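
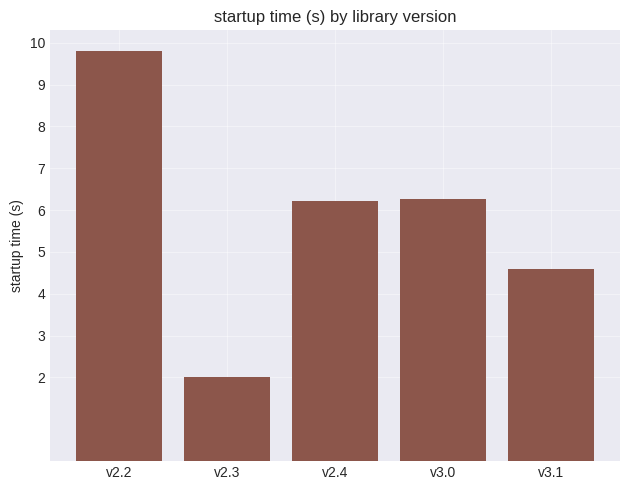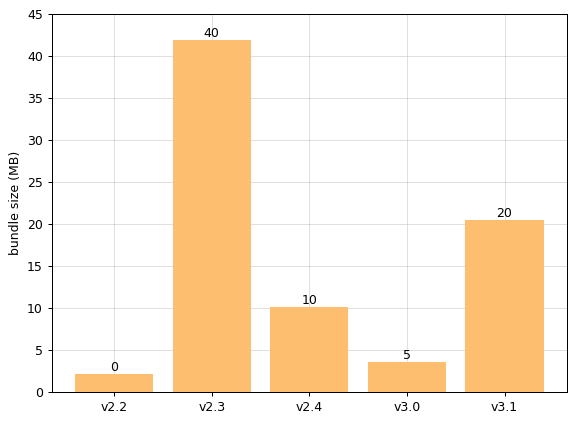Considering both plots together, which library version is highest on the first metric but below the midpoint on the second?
Chart 2 median bundle size (MB) ≈ 10; below-median library versions: v2.2, v3.0. Among those, v2.2 has the highest startup time (s) (≈ 10).

v2.2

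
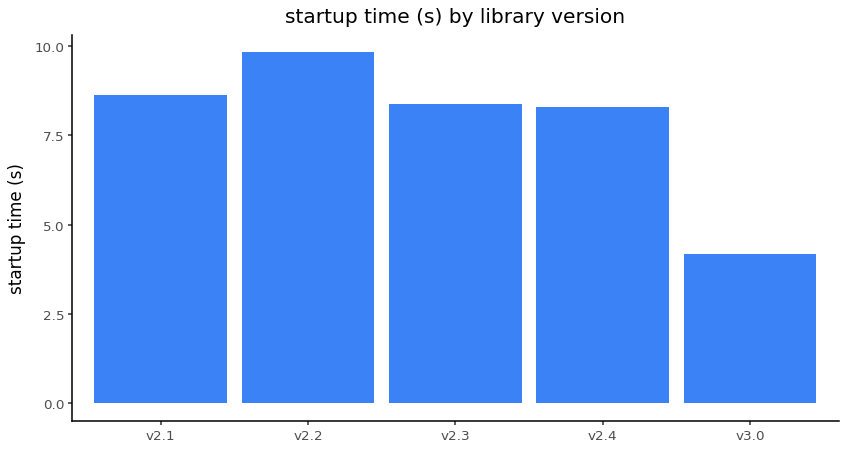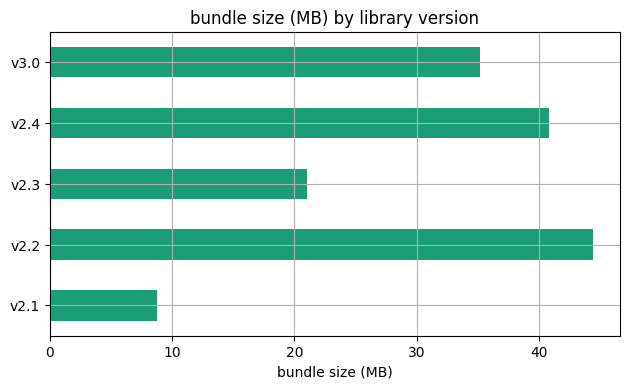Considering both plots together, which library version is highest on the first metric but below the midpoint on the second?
v2.1

Chart 2 median bundle size (MB) ≈ 35; below-median library versions: v2.1, v2.3. Among those, v2.1 has the highest startup time (s) (≈ 9).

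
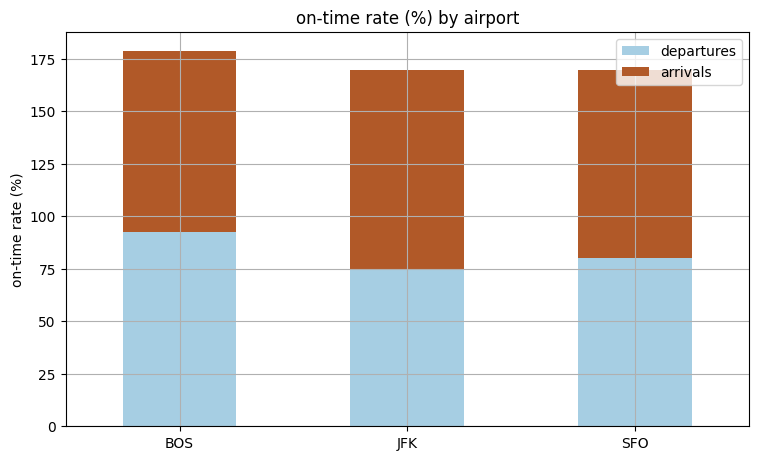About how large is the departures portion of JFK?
≈ 80

departures top ≈ 80, bottom ≈ 0; segment ≈ 80.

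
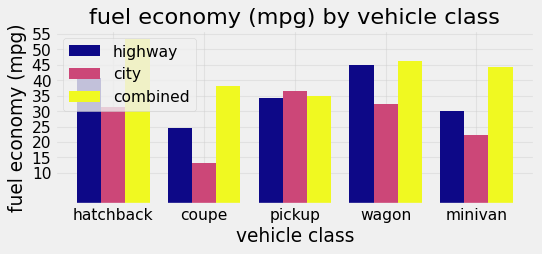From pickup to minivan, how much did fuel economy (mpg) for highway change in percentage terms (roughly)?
pickup ≈ 35, minivan ≈ 30; (30 − 35) / 35 ≈ -14.3%.

≈ -14.3%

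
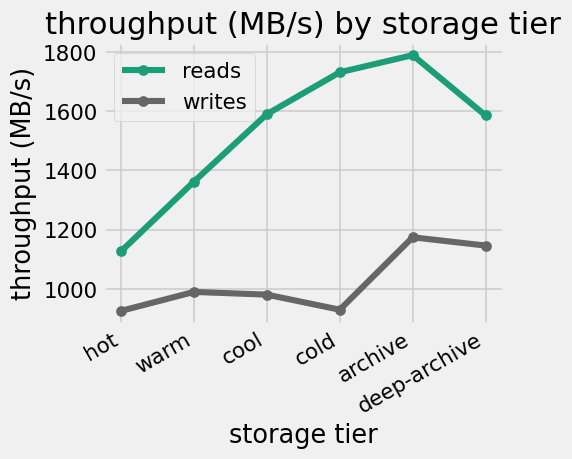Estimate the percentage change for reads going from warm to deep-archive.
≈ +14.3%

warm ≈ 1400, deep-archive ≈ 1600; (1600 − 1400) / 1400 ≈ +14.3%.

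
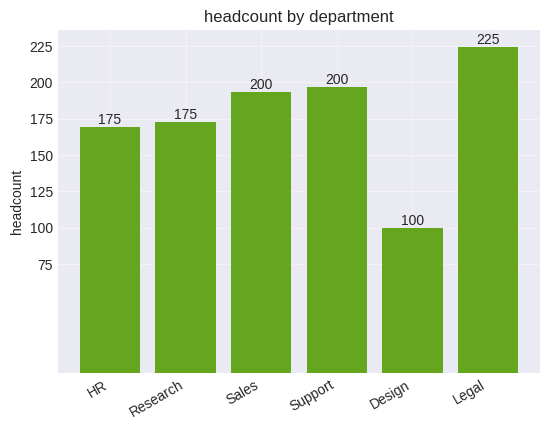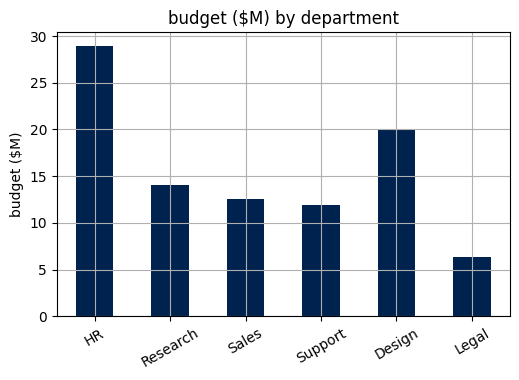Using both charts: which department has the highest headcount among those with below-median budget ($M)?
Legal

Chart 2 median budget ($M) ≈ 15; below-median departments: Sales, Support, Legal. Among those, Legal has the highest headcount (≈ 225).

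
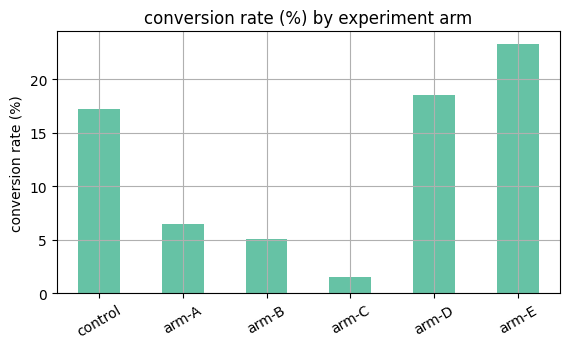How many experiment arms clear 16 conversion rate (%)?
3

Above 16: control, arm-D, arm-E.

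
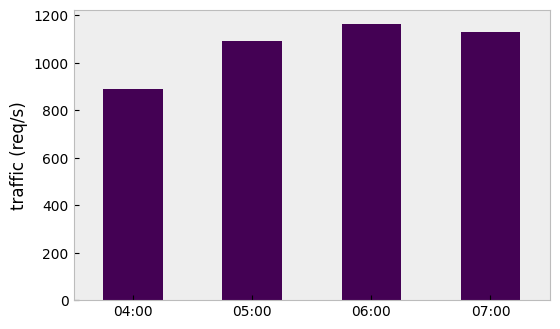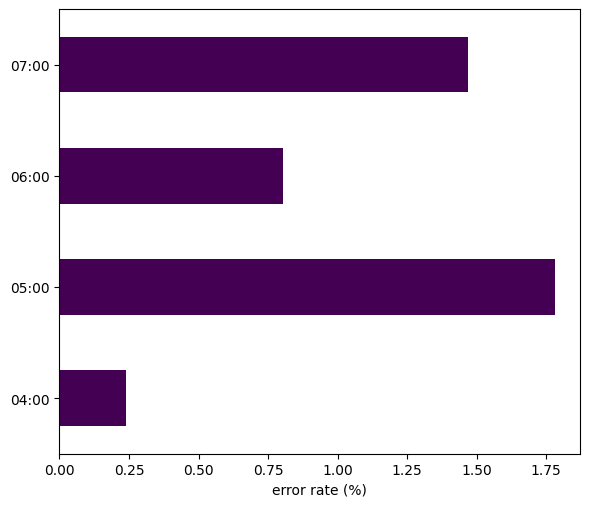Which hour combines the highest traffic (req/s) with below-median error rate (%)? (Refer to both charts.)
Chart 2 median error rate (%) ≈ 1.2; below-median hours: 04:00, 06:00. Among those, 06:00 has the highest traffic (req/s) (≈ 1200).

06:00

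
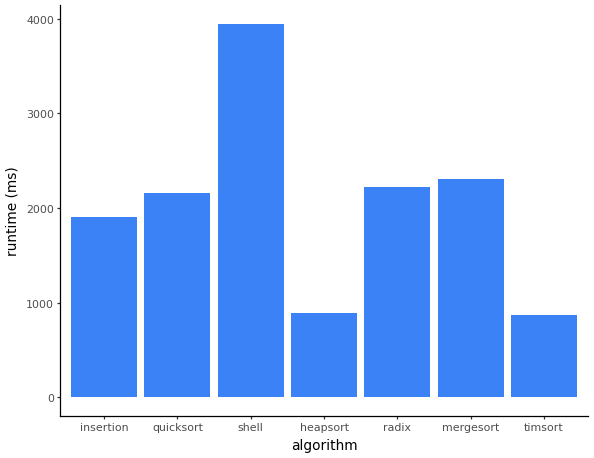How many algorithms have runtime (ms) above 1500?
Above 1500: insertion, quicksort, shell, radix, mergesort.

5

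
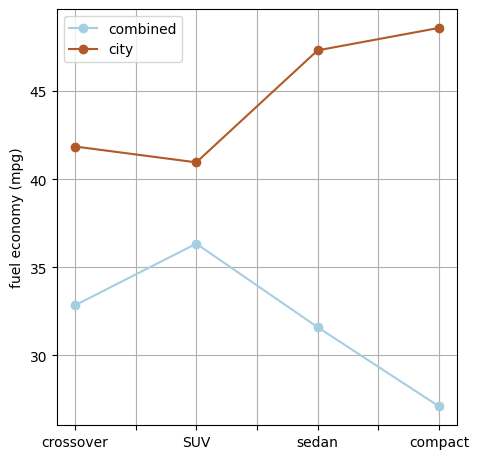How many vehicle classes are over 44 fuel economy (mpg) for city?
2

Above 44: sedan, compact.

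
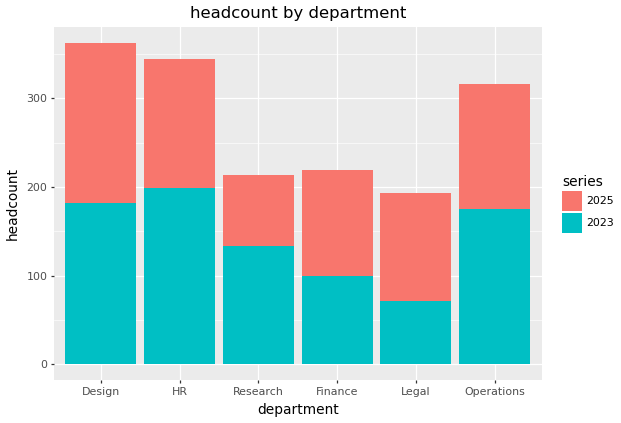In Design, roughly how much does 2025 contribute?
≈ 150

2025 top ≈ 350, bottom ≈ 200; segment ≈ 150.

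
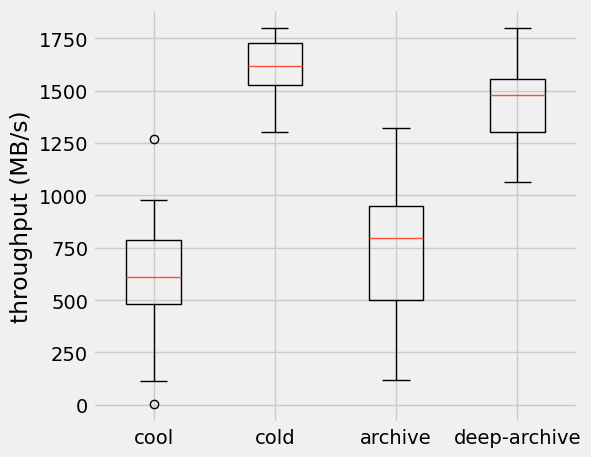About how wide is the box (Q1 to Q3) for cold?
≈ 200

Q3 ≈ 1700, Q1 ≈ 1500; IQR ≈ 200.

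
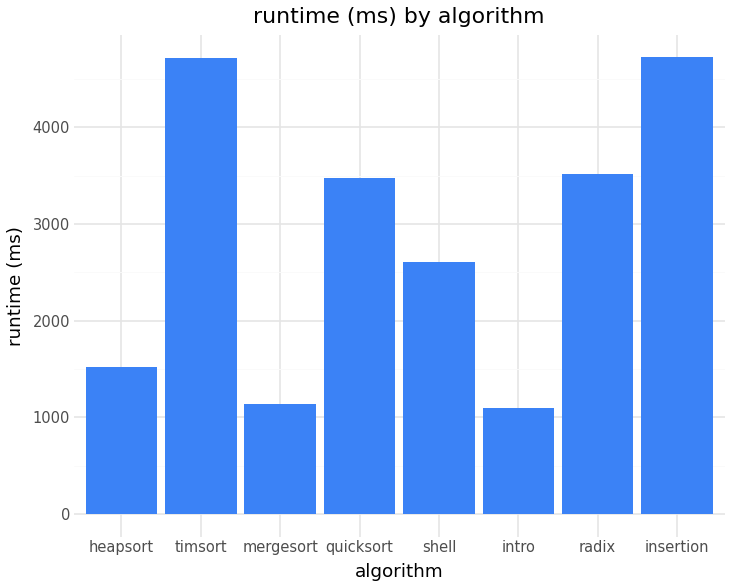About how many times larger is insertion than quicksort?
insertion ≈ 4500, quicksort ≈ 3500; 4500/3500 ≈ 1.29.

≈ 1.29×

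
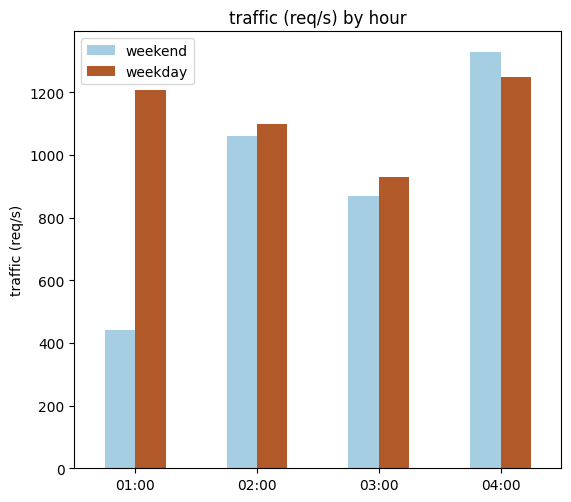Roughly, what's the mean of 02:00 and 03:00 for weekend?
(1000 + 800) / 2 ≈ 900.

≈ 900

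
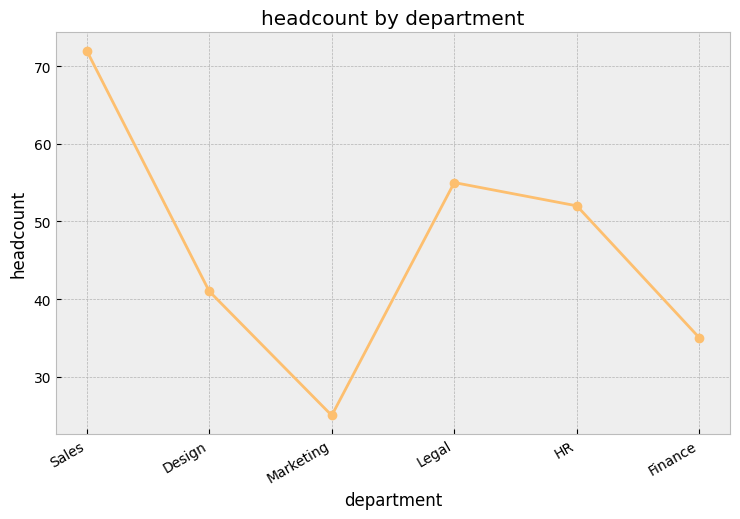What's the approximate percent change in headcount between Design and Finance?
Design ≈ 40, Finance ≈ 35; (35 − 40) / 40 ≈ -12.5%.

≈ -12.5%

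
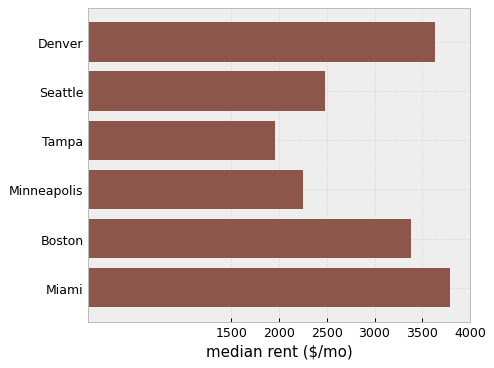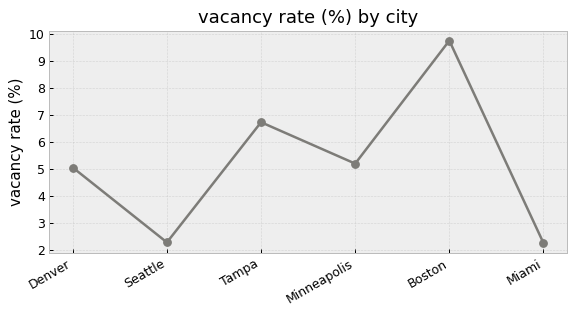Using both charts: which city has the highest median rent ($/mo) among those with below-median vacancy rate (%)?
Miami

Chart 2 median vacancy rate (%) ≈ 5; below-median cities: Denver, Seattle, Miami. Among those, Miami has the highest median rent ($/mo) (≈ 4000).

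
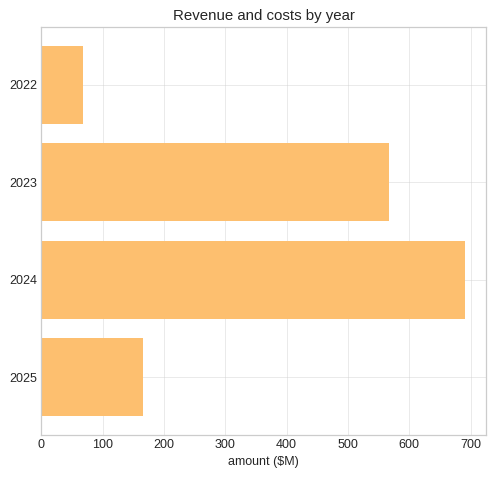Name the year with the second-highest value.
Top 3: 2024 ≈ 700, 2023 ≈ 600, 2025 ≈ 200.

2023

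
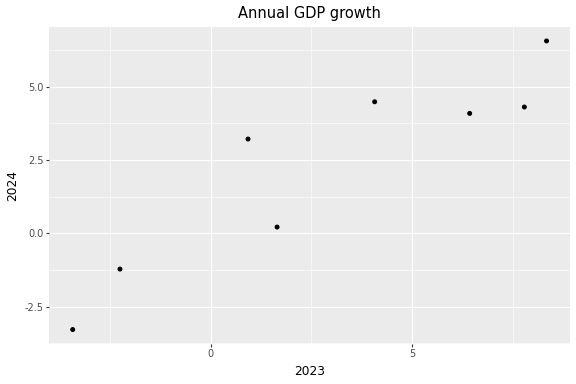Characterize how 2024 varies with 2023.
Points are positively correlated; strong (|r| ≈ 0.9).

positive, strong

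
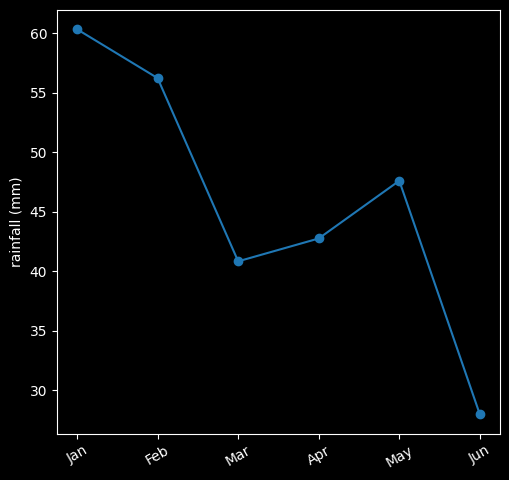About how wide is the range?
Max Jan ≈ 60, min Jun ≈ 30; range ≈ 30.

≈ 30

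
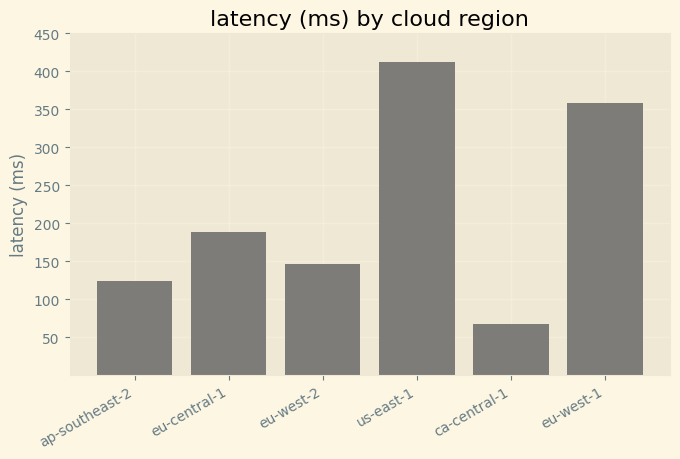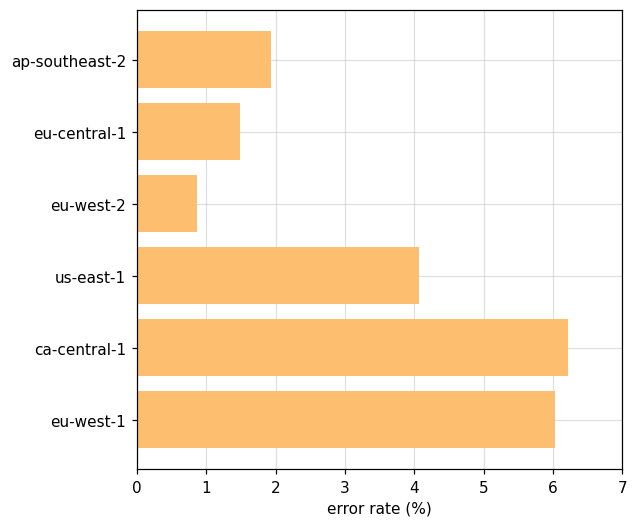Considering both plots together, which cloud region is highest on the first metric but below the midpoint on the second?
Chart 2 median error rate (%) ≈ 3; below-median cloud regions: ap-southeast-2, eu-central-1, eu-west-2. Among those, eu-central-1 has the highest latency (ms) (≈ 200).

eu-central-1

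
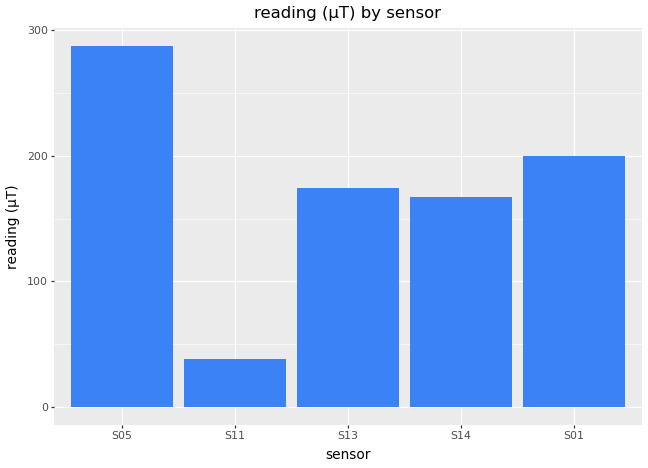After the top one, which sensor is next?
S01

Top 3: S05 ≈ 300, S01 ≈ 200, S13 ≈ 175.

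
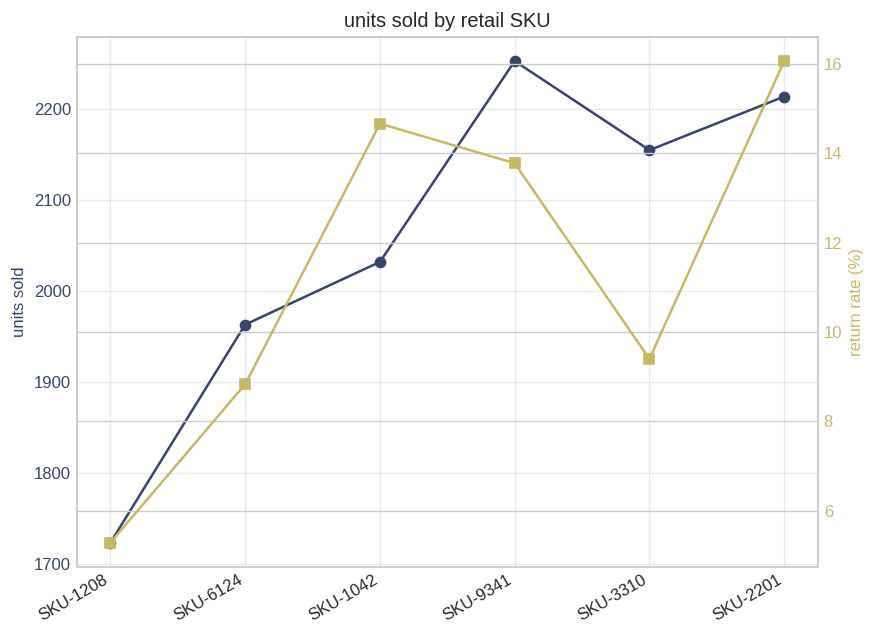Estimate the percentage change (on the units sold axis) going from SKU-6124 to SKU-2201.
≈ +12.8%

SKU-6124 ≈ 1950, SKU-2201 ≈ 2200; (2200 − 1950) / 1950 ≈ +12.8%.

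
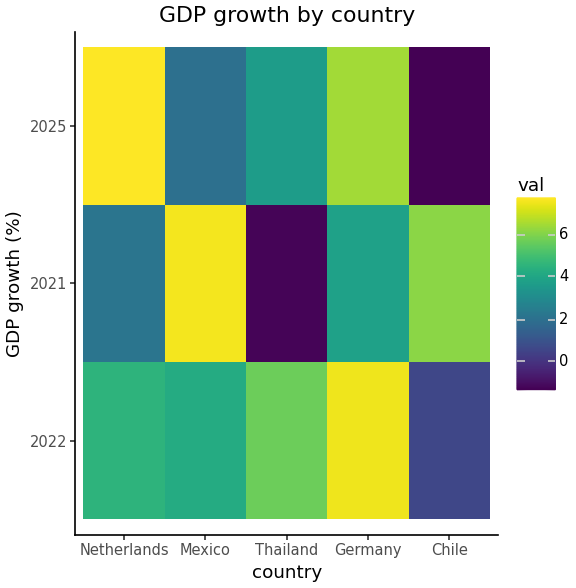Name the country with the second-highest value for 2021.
Chile

Top 3 for 2021: Mexico ≈ 8, Chile ≈ 6, Germany ≈ 4.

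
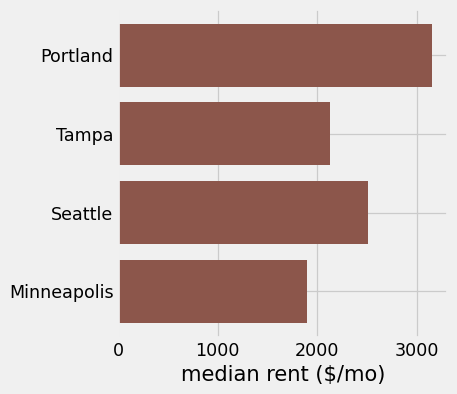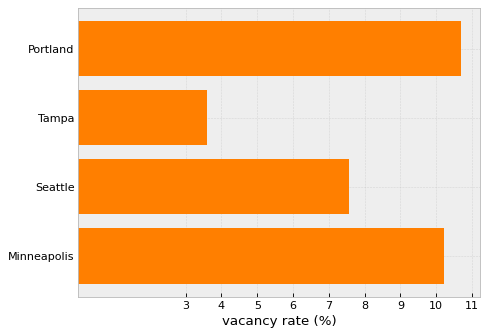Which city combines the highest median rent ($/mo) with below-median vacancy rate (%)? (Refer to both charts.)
Seattle

Chart 2 median vacancy rate (%) ≈ 9; below-median cities: Tampa, Seattle. Among those, Seattle has the highest median rent ($/mo) (≈ 2500).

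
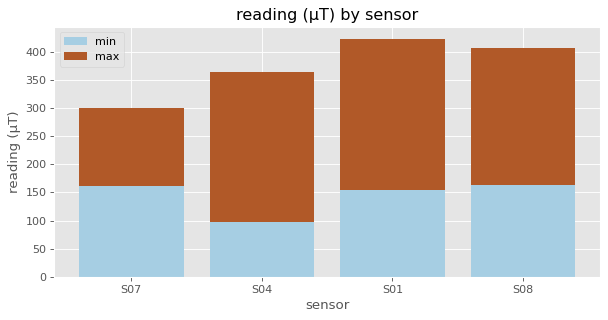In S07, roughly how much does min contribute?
min top ≈ 150, bottom ≈ 0; segment ≈ 150.

≈ 150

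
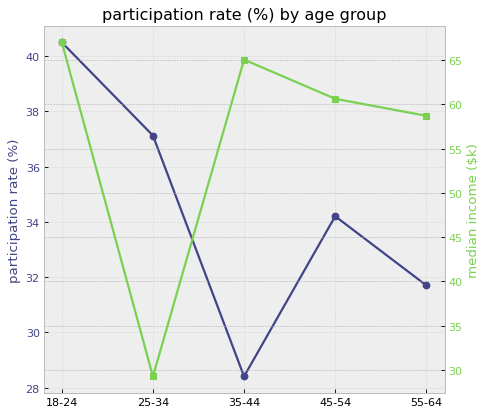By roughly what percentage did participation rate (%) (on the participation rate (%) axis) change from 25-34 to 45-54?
≈ -10.5%

25-34 ≈ 38, 45-54 ≈ 34; (34 − 38) / 38 ≈ -10.5%.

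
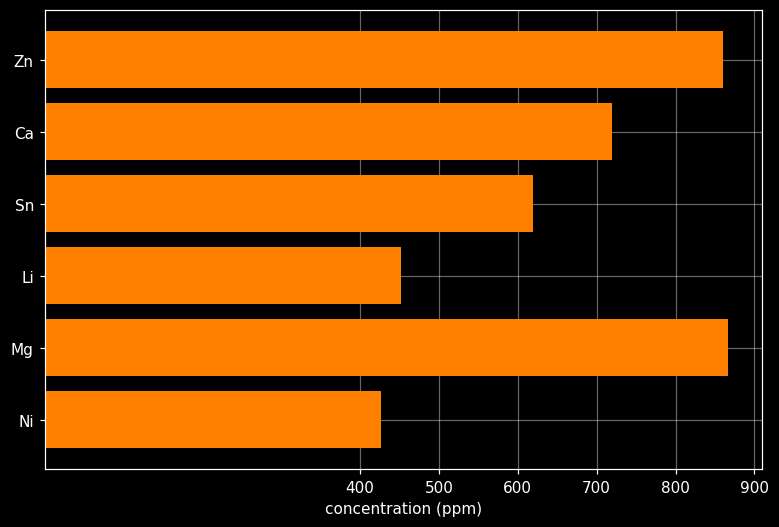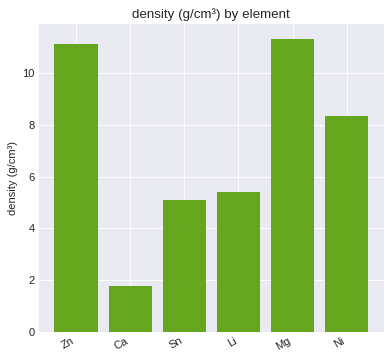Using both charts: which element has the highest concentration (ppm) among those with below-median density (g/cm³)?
Chart 2 median density (g/cm³) ≈ 6; below-median elements: Ca, Sn, Li. Among those, Ca has the highest concentration (ppm) (≈ 700).

Ca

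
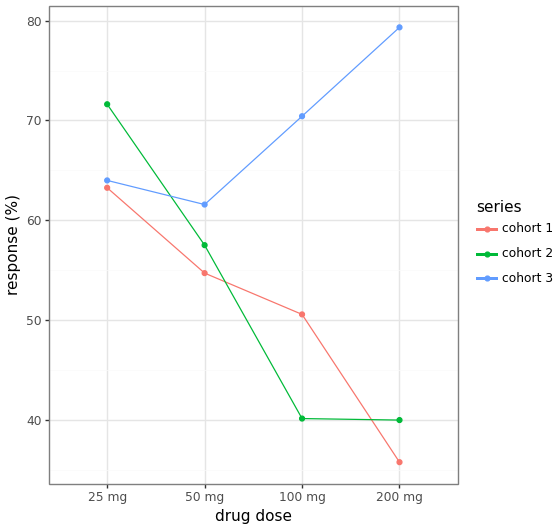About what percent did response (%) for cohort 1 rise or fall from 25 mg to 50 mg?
≈ -15.4%

25 mg ≈ 65, 50 mg ≈ 55; (55 − 65) / 65 ≈ -15.4%.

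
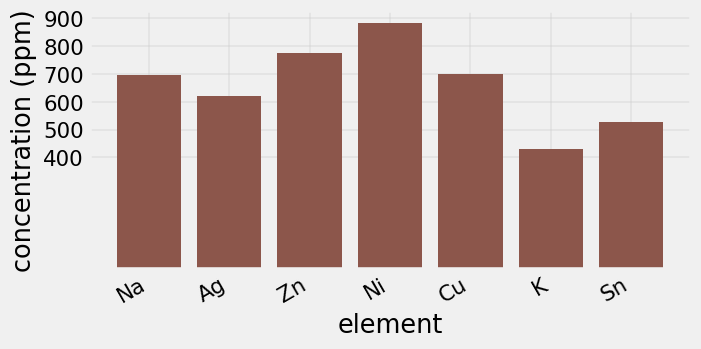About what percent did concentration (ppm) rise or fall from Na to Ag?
Na ≈ 700, Ag ≈ 600; (600 − 700) / 700 ≈ -14.3%.

≈ -14.3%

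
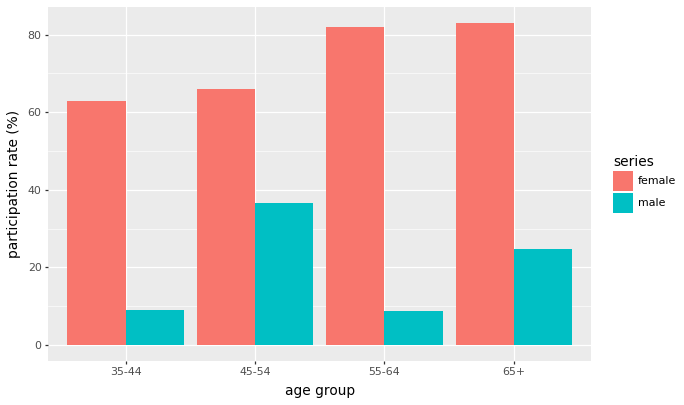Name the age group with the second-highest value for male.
65+

Top 3 for male: 45-54 ≈ 40, 65+ ≈ 20, 35-44 ≈ 10.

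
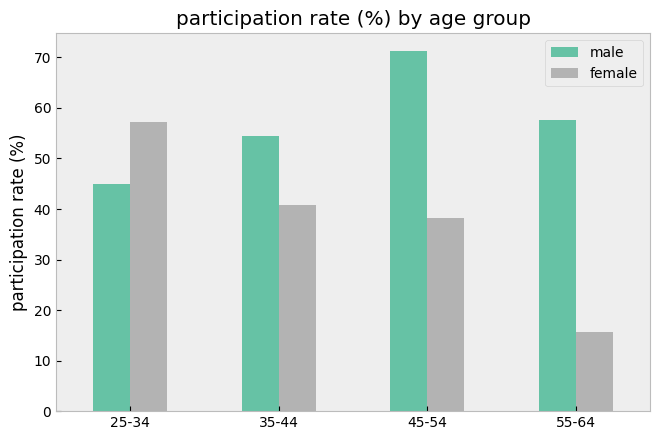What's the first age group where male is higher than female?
35-44

25-34: male ≈ 40 vs female ≈ 60 (not yet); 35-44: male ≈ 50 vs female ≈ 40 (first crossover).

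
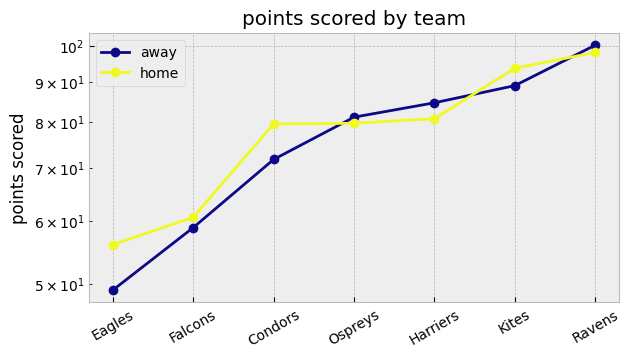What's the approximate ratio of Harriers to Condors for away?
Harriers ≈ 85, Condors ≈ 70; 85/70 ≈ 1.21.

≈ 1.21×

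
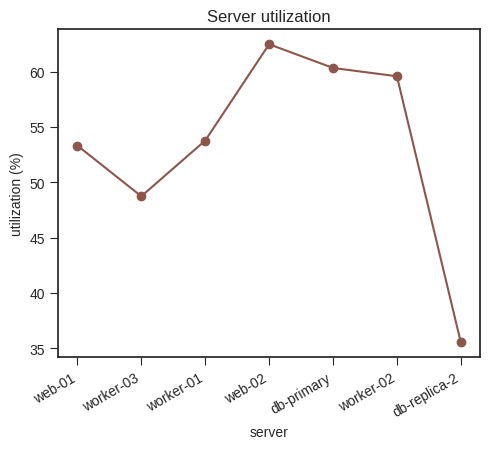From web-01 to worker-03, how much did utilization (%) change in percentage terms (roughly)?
web-01 ≈ 55, worker-03 ≈ 50; (50 − 55) / 55 ≈ -9.1%.

≈ -9.1%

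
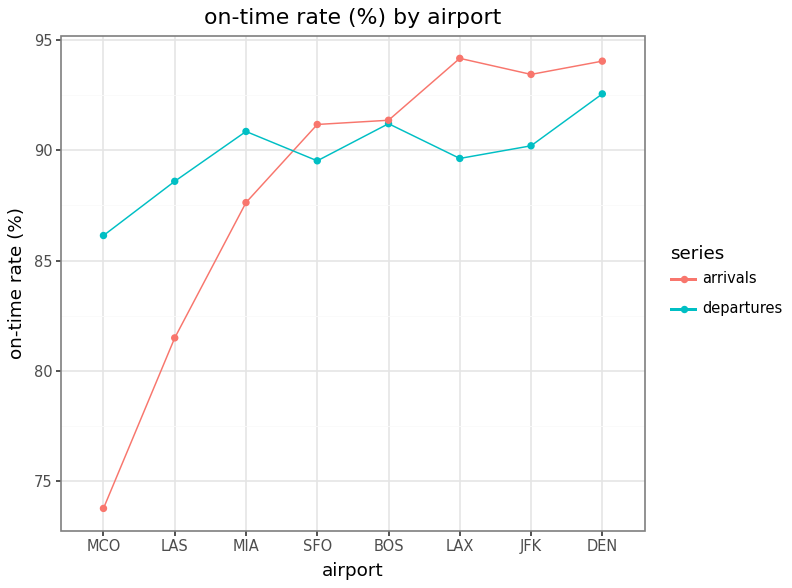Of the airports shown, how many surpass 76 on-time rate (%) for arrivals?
Above 76: LAS, MIA, SFO, BOS, LAX, JFK, DEN.

7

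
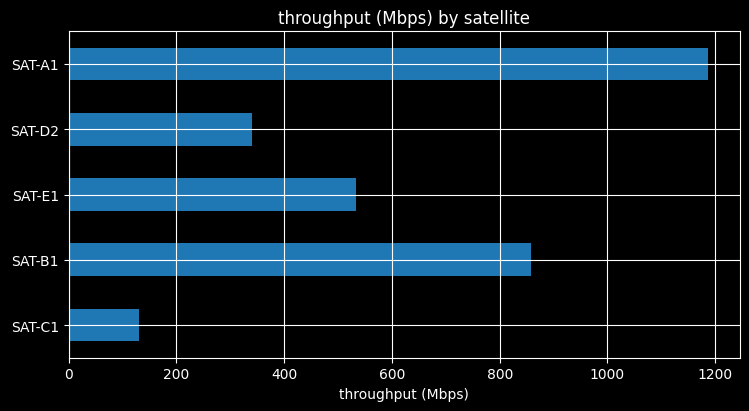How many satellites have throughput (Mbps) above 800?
2

Above 800: SAT-B1, SAT-A1.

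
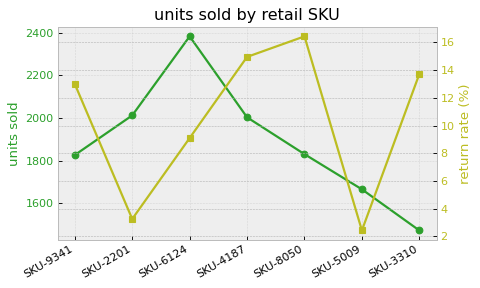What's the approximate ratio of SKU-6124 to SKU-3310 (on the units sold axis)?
SKU-6124 ≈ 2400, SKU-3310 ≈ 1500; 2400/1500 ≈ 1.6.

≈ 1.6×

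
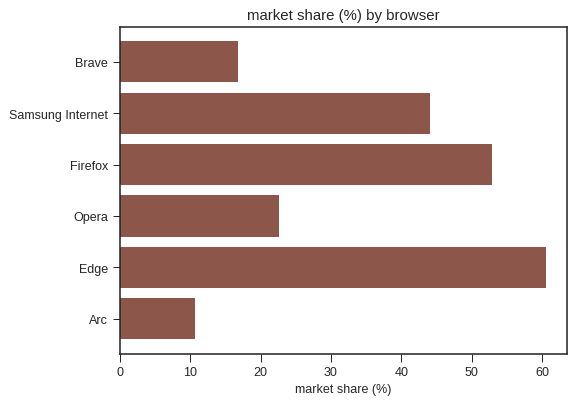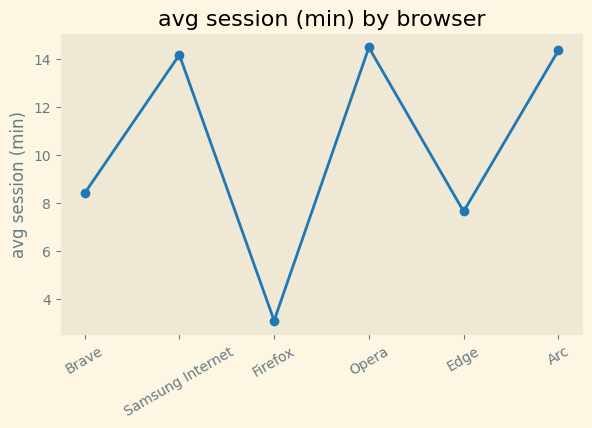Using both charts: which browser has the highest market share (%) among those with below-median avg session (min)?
Chart 2 median avg session (min) ≈ 12; below-median browsers: Brave, Firefox, Edge. Among those, Edge has the highest market share (%) (≈ 60).

Edge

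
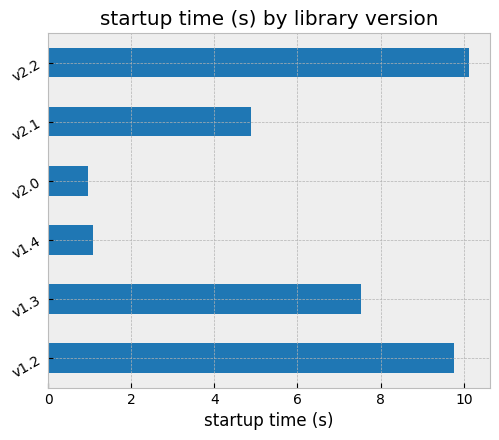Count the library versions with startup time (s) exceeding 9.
Above 9: v1.2, v2.2.

2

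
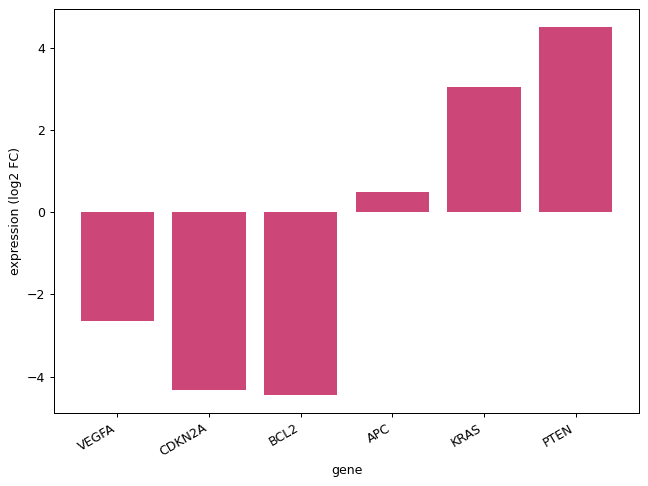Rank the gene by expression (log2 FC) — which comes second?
Top 3: PTEN ≈ 5, KRAS ≈ 3, APC ≈ 0.

KRAS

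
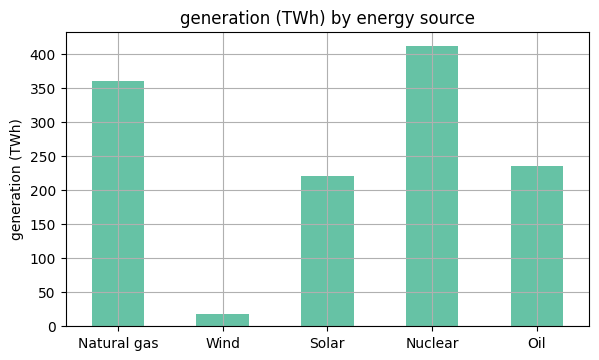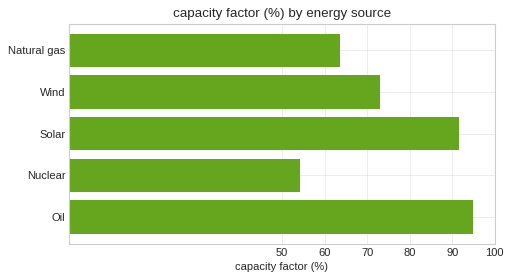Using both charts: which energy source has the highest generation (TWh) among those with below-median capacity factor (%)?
Nuclear

Chart 2 median capacity factor (%) ≈ 70; below-median energy sources: Natural gas, Nuclear. Among those, Nuclear has the highest generation (TWh) (≈ 400).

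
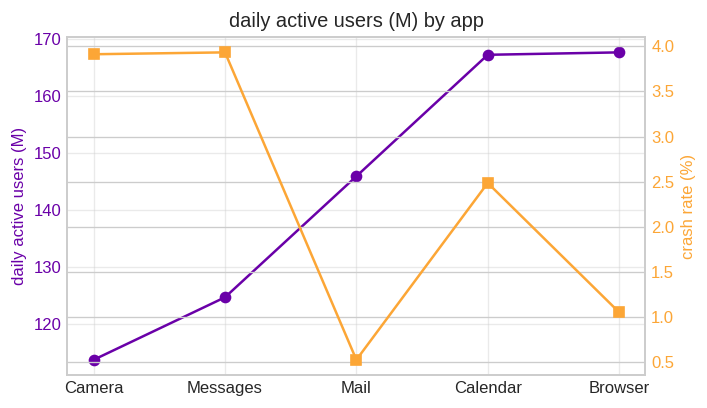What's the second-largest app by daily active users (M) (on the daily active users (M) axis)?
Calendar

Top 3 (on the daily active users (M) axis): Browser ≈ 170, Calendar ≈ 165, Mail ≈ 145.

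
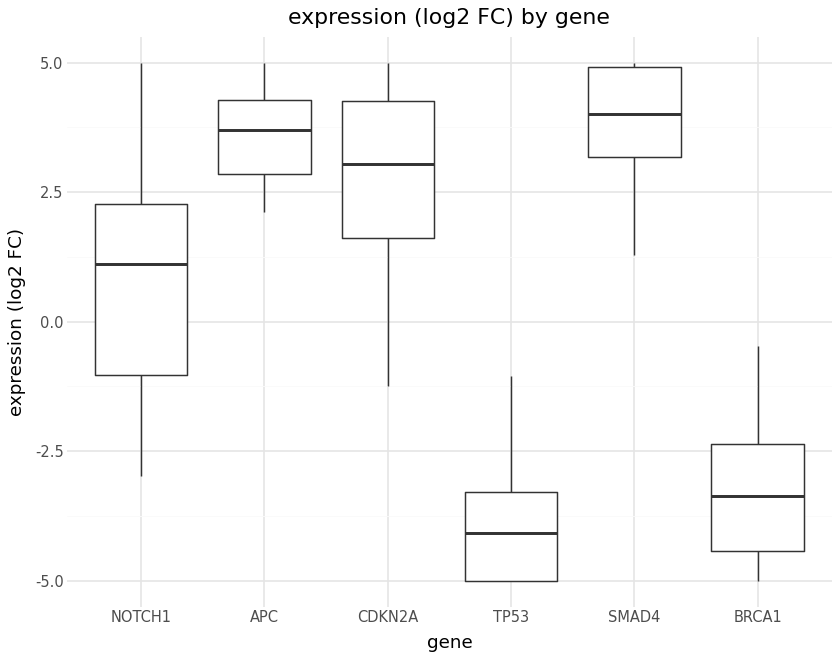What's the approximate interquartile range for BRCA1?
Q3 ≈ -2, Q1 ≈ -4; IQR ≈ 2.

≈ 2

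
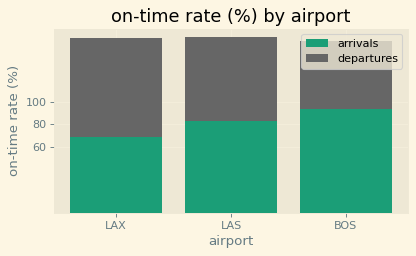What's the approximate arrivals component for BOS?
arrivals top ≈ 100, bottom ≈ 0; segment ≈ 100.

≈ 100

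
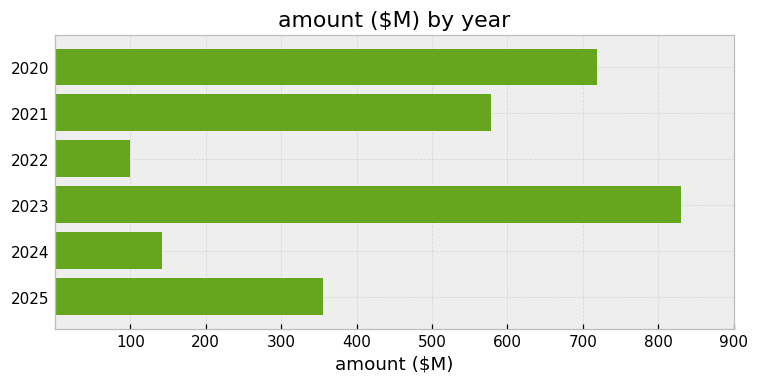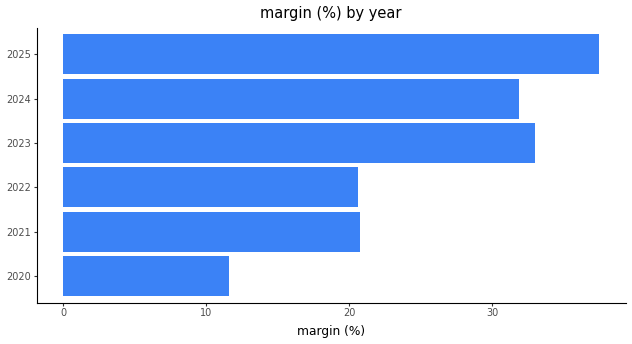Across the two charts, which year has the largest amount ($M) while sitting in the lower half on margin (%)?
Chart 2 median margin (%) ≈ 25; below-median years: 2020, 2021, 2022. Among those, 2020 has the highest amount ($M) (≈ 700).

2020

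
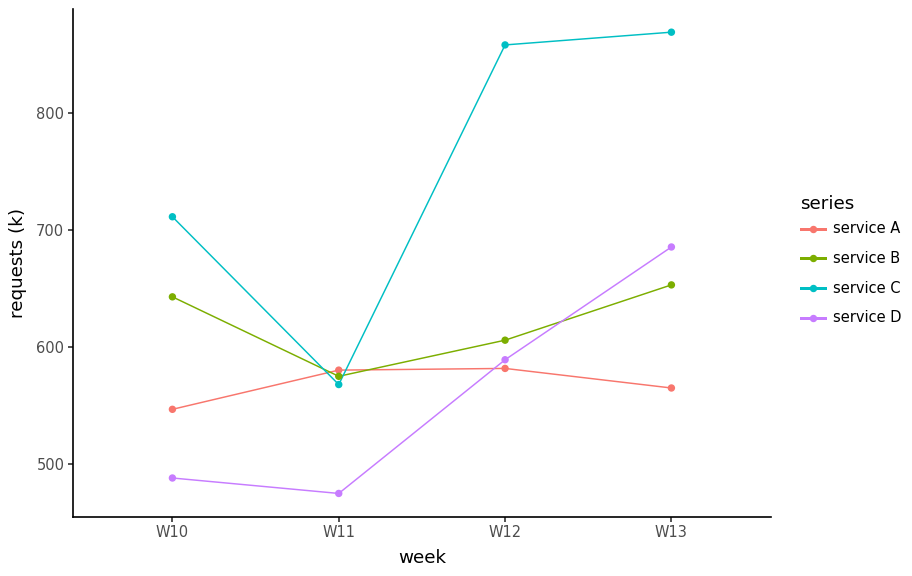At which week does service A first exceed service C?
W10: service A ≈ 550 vs service C ≈ 700 (not yet); W11: service A ≈ 600 vs service C ≈ 550 (first crossover).

W11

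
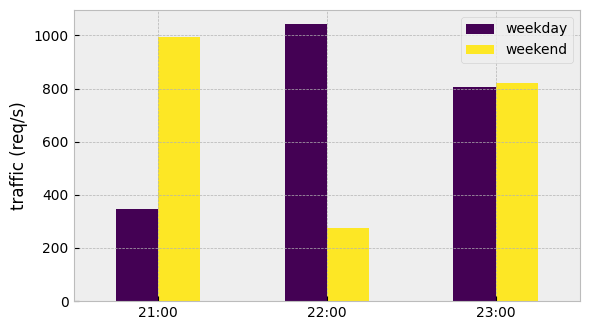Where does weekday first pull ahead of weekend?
21:00: weekday ≈ 300 vs weekend ≈ 1000 (not yet); 22:00: weekday ≈ 1000 vs weekend ≈ 300 (first crossover).

22:00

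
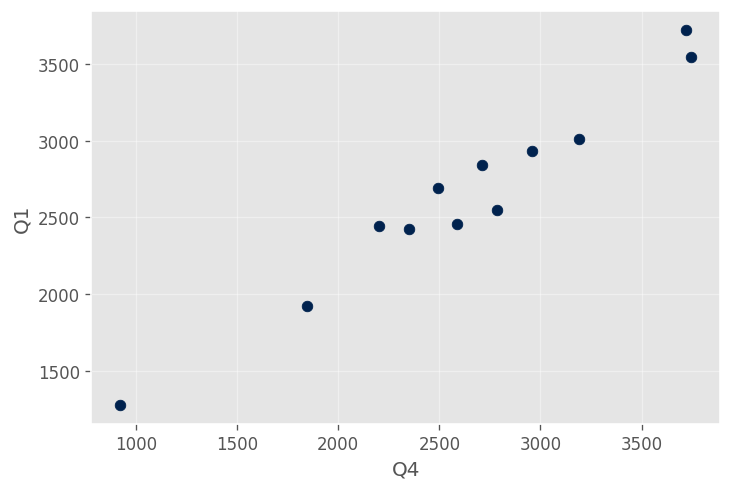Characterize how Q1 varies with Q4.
Points are positively correlated; strong (|r| ≈ 1.0).

positive, strong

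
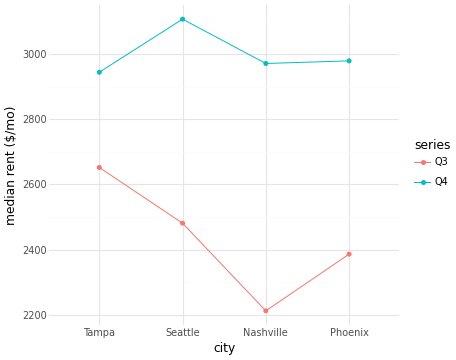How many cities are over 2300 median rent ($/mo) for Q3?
Above 2300: Tampa, Seattle, Phoenix.

3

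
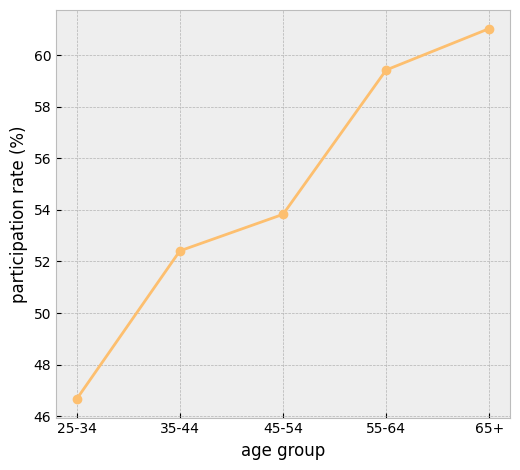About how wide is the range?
Max 65+ ≈ 62, min 25-34 ≈ 46; range ≈ 16.

≈ 16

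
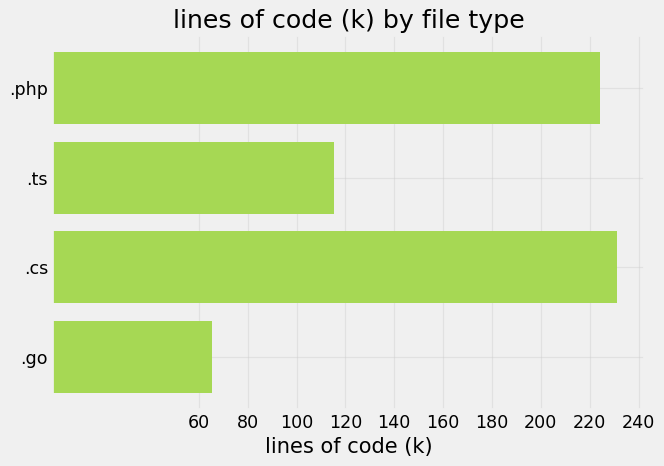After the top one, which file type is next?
.php

Top 3: .cs ≈ 240, .php ≈ 220, .ts ≈ 120.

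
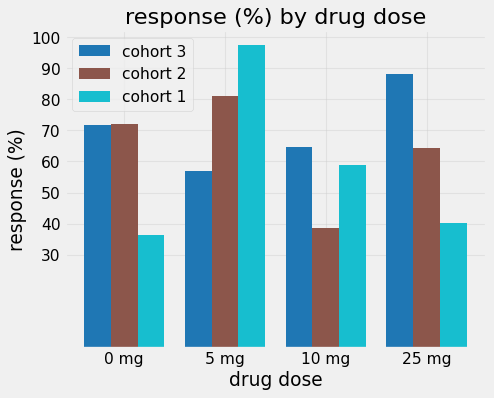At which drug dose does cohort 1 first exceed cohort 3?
5 mg

0 mg: cohort 1 ≈ 40 vs cohort 3 ≈ 70 (not yet); 5 mg: cohort 1 ≈ 100 vs cohort 3 ≈ 60 (first crossover).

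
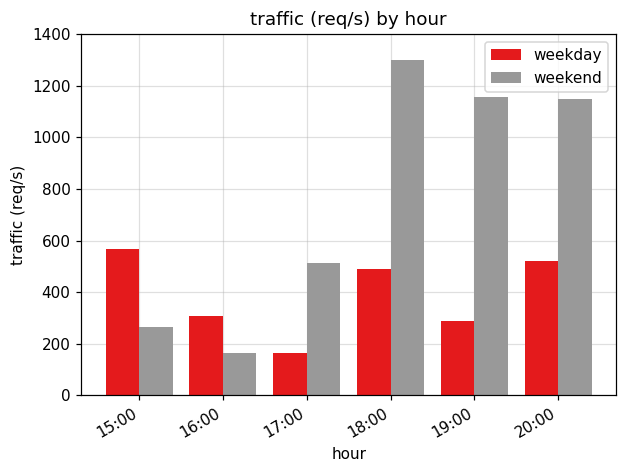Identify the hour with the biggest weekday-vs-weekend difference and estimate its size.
19:00, ≈ 1000 req/s

19:00: weekday ≈ 200, weekend ≈ 1200 → gap ≈ 1000. Next-largest (18:00) is only ≈ 800.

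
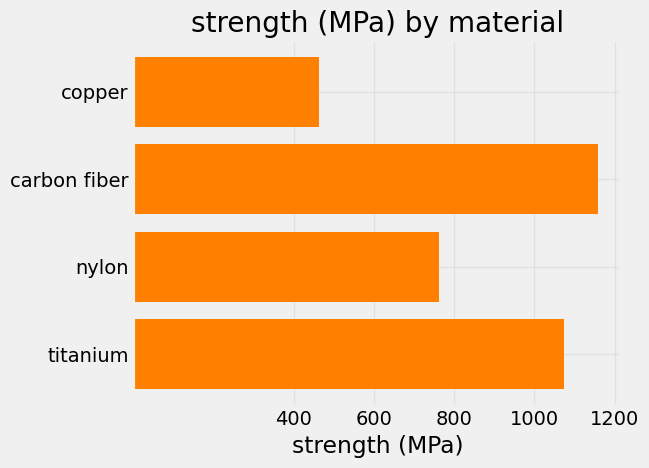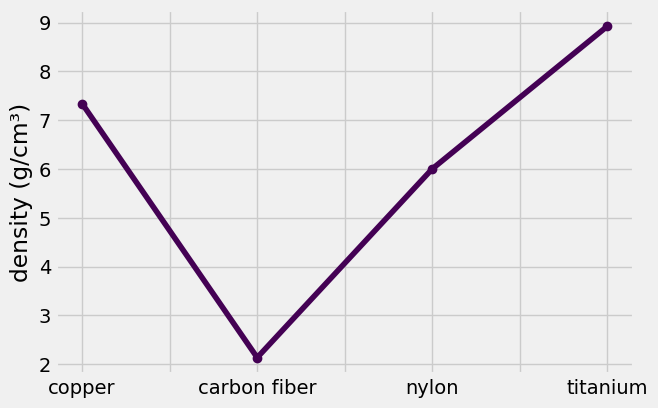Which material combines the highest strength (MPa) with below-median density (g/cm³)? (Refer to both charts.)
Chart 2 median density (g/cm³) ≈ 7; below-median materials: carbon fiber, nylon. Among those, carbon fiber has the highest strength (MPa) (≈ 1200).

carbon fiber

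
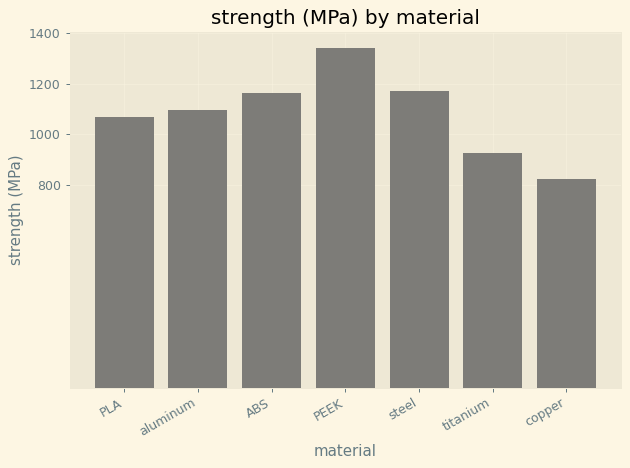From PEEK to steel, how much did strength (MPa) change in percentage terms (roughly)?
PEEK ≈ 1400, steel ≈ 1200; (1200 − 1400) / 1400 ≈ -14.3%.

≈ -14.3%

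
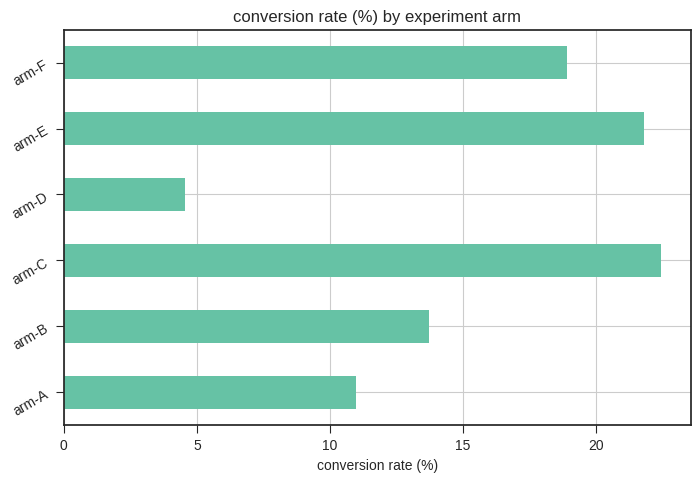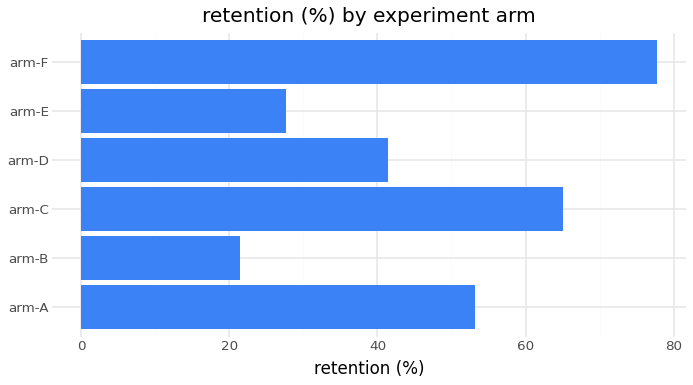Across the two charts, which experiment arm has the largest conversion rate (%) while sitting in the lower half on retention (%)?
arm-E

Chart 2 median retention (%) ≈ 50; below-median experiment arms: arm-B, arm-D, arm-E. Among those, arm-E has the highest conversion rate (%) (≈ 20).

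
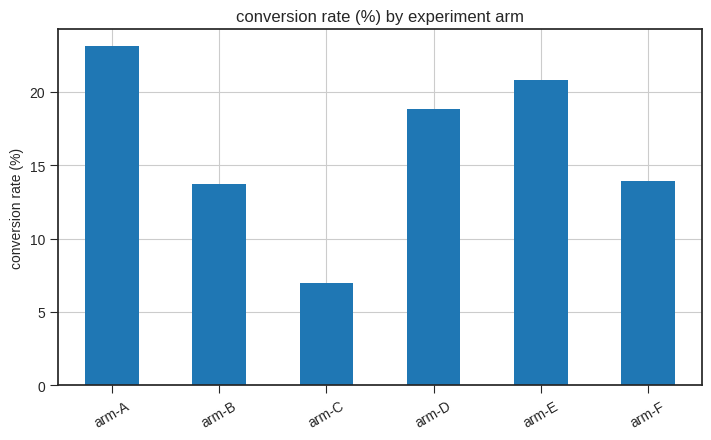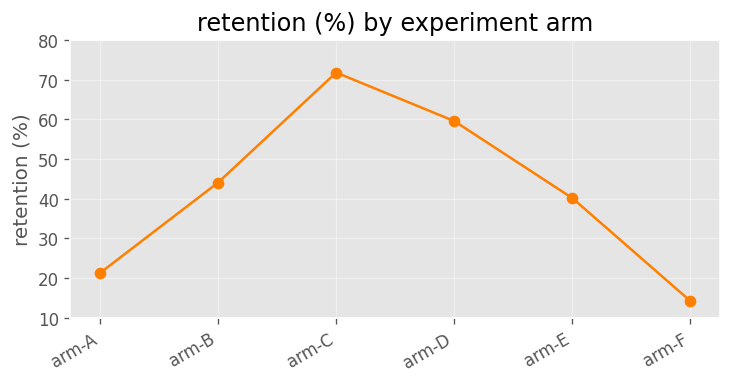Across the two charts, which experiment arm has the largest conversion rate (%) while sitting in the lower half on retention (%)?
arm-A

Chart 2 median retention (%) ≈ 40; below-median experiment arms: arm-A, arm-E, arm-F. Among those, arm-A has the highest conversion rate (%) (≈ 25).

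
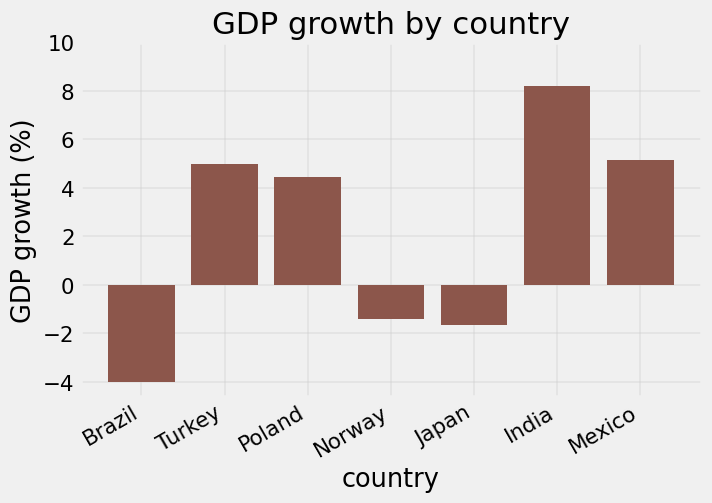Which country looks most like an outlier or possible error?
Brazil

Brazil ≈ -4; the rest sit between ≈ -2 and ≈ 8.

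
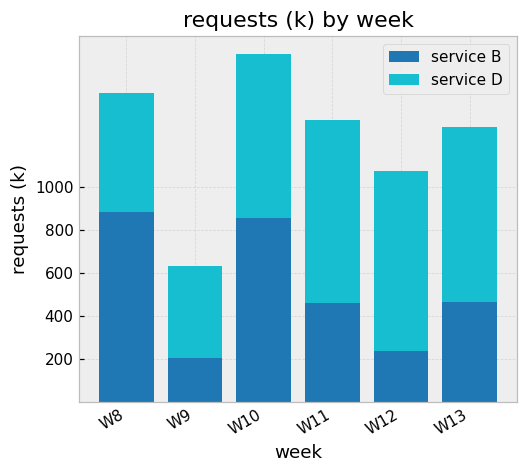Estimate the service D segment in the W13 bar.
service D top ≈ 1200, bottom ≈ 400; segment ≈ 800.

≈ 800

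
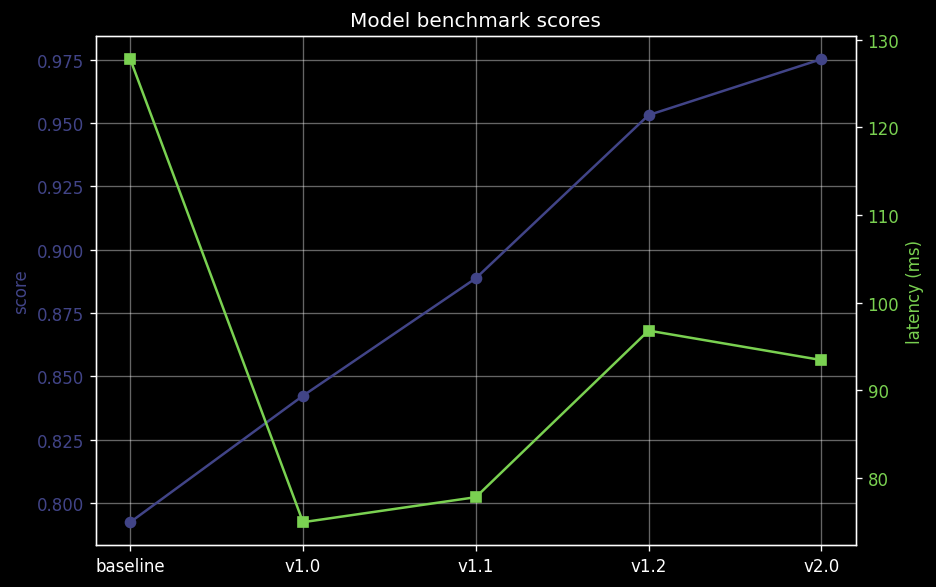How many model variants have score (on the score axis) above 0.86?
Above 0.86: v1.1, v1.2, v2.0.

3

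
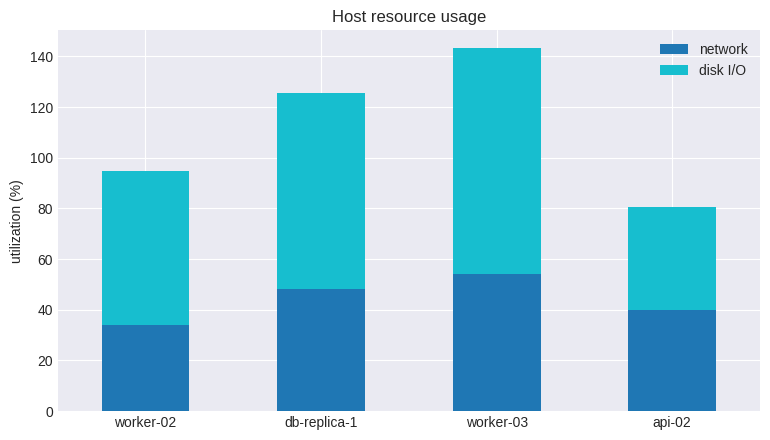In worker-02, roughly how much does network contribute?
network top ≈ 40, bottom ≈ 0; segment ≈ 40.

≈ 40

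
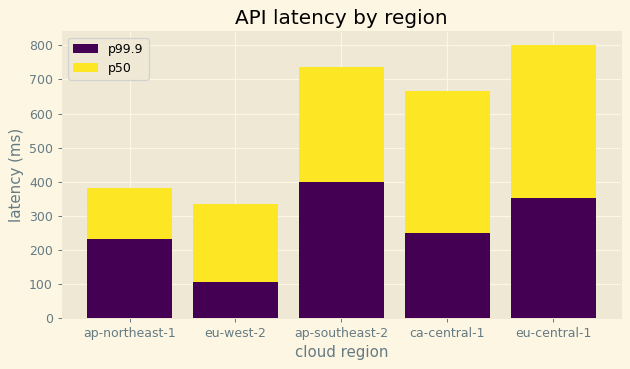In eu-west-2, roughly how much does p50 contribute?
p50 top ≈ 300, bottom ≈ 100; segment ≈ 200.

≈ 200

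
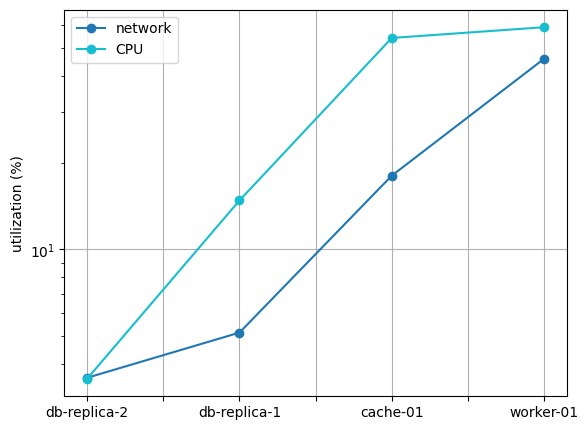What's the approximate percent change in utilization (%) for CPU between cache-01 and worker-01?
≈ +9.1%

cache-01 ≈ 55, worker-01 ≈ 60; (60 − 55) / 55 ≈ +9.1%.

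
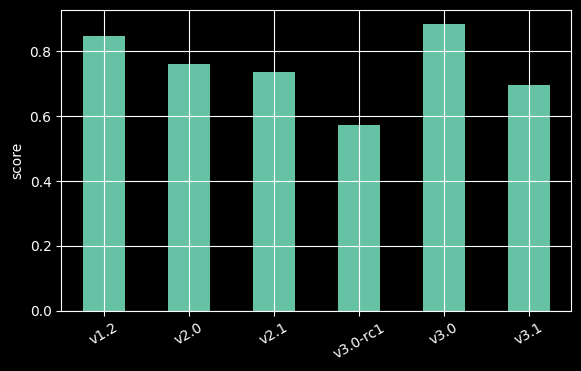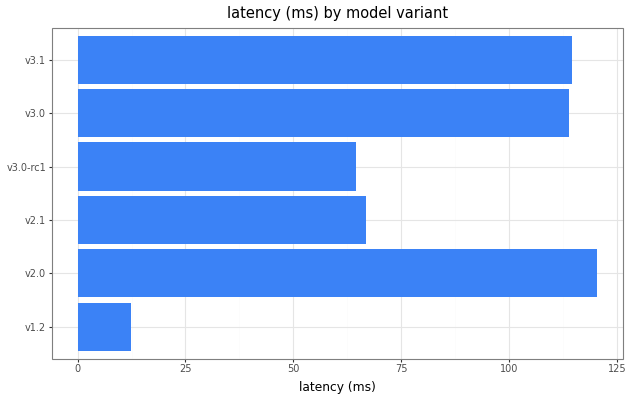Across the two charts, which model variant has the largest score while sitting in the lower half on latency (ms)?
v1.2

Chart 2 median latency (ms) ≈ 100; below-median model variants: v1.2, v2.1, v3.0-rc1. Among those, v1.2 has the highest score (≈ 0.8).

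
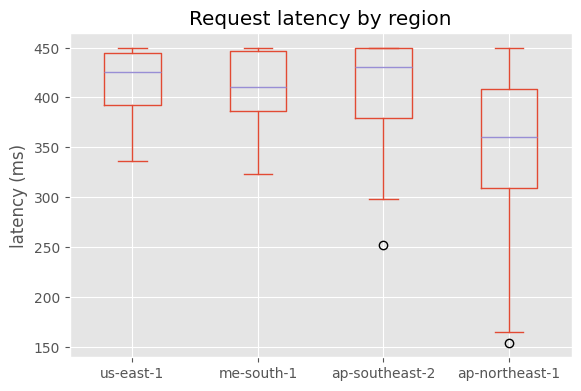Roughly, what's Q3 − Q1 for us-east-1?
Q3 ≈ 440, Q1 ≈ 390; IQR ≈ 50.

≈ 50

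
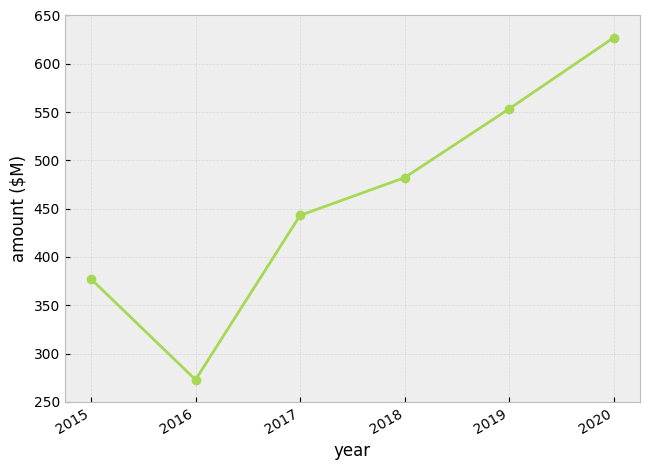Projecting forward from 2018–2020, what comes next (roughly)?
Last three: 500, 550, 650 → slope ≈ 75/step → next ≈ 725.

≈ 725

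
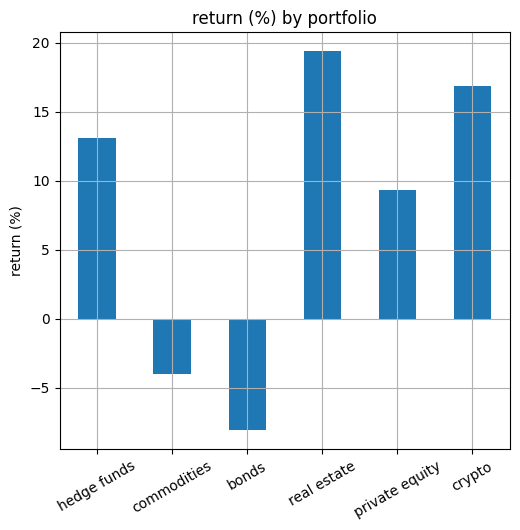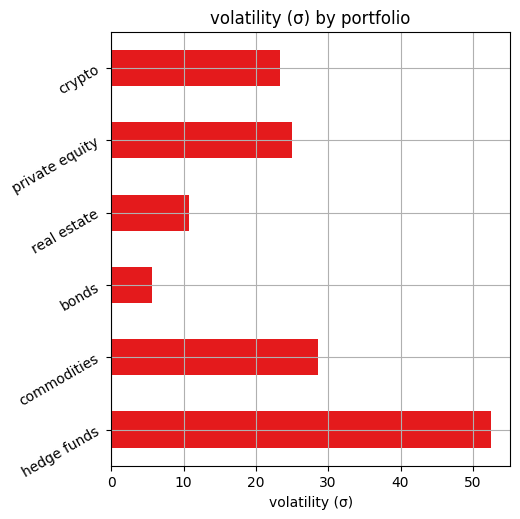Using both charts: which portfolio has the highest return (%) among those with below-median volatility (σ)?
Chart 2 median volatility (σ) ≈ 25; below-median portfolios: bonds, real estate, crypto. Among those, real estate has the highest return (%) (≈ 20).

real estate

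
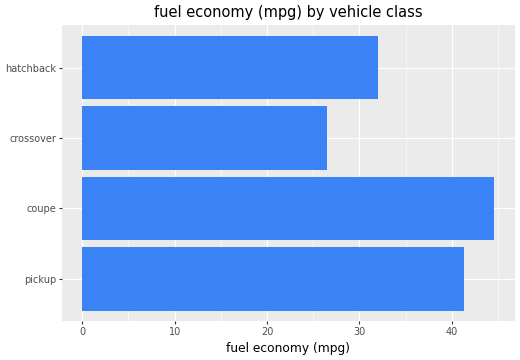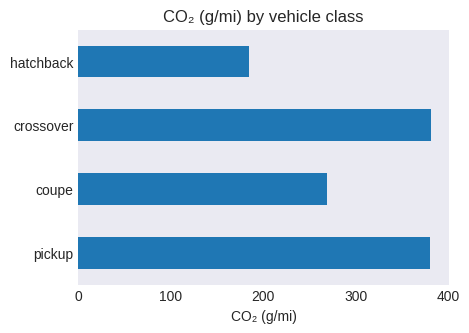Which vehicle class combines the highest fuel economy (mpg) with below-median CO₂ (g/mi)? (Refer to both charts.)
coupe

Chart 2 median CO₂ (g/mi) ≈ 300; below-median vehicle classes: coupe, hatchback. Among those, coupe has the highest fuel economy (mpg) (≈ 45).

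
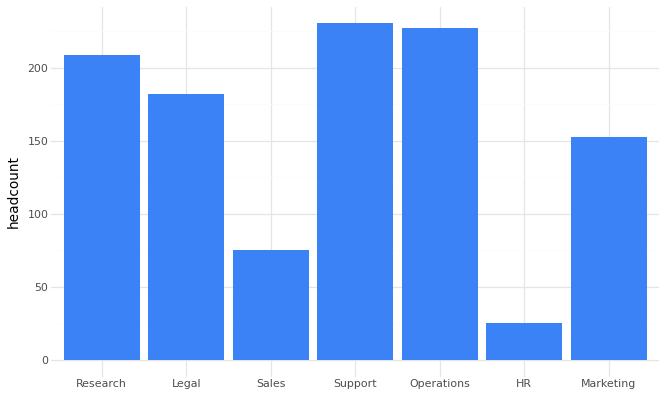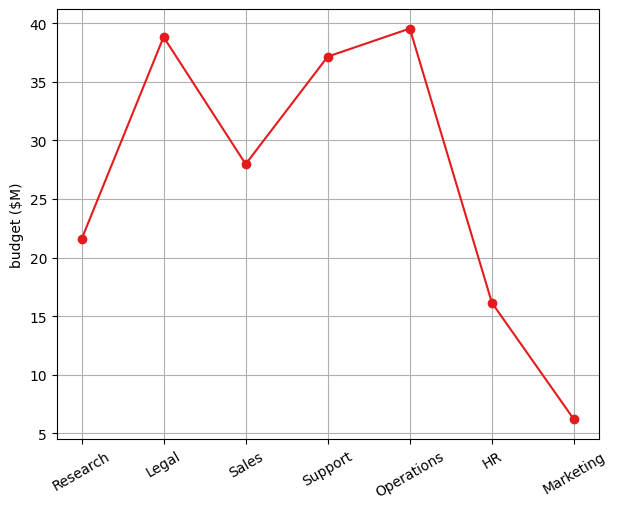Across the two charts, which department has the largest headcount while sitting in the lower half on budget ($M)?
Research

Chart 2 median budget ($M) ≈ 30; below-median departments: Research, HR, Marketing. Among those, Research has the highest headcount (≈ 200).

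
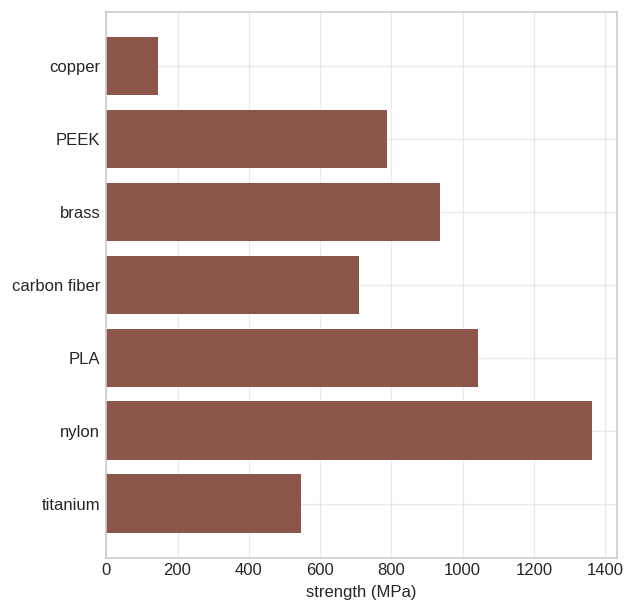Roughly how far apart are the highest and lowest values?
≈ 1200

Max nylon ≈ 1400, min copper ≈ 200; range ≈ 1200.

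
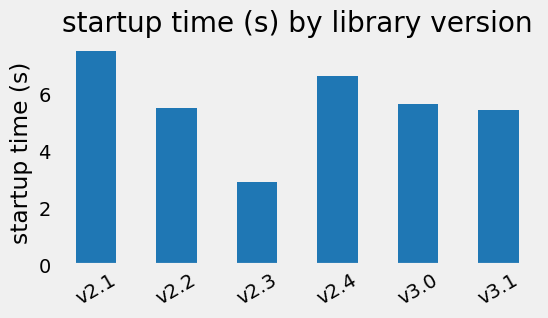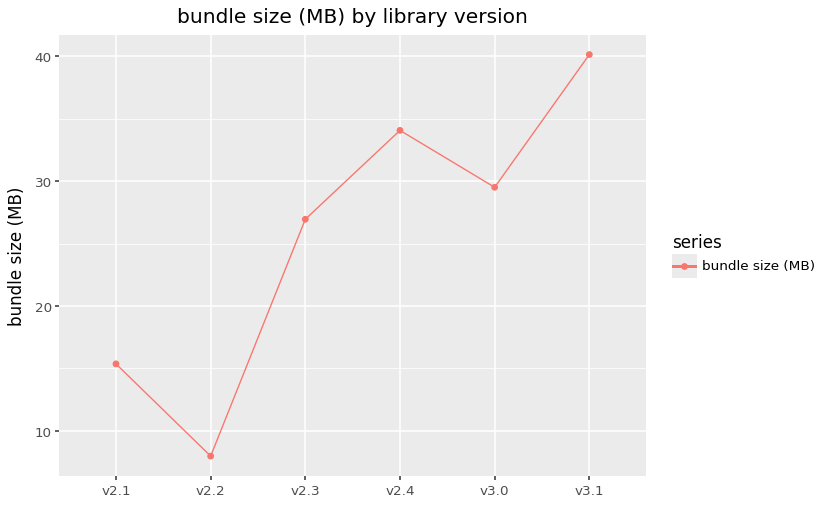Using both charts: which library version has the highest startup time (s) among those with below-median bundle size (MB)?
v2.1

Chart 2 median bundle size (MB) ≈ 30; below-median library versions: v2.1, v2.2, v2.3. Among those, v2.1 has the highest startup time (s) (≈ 8).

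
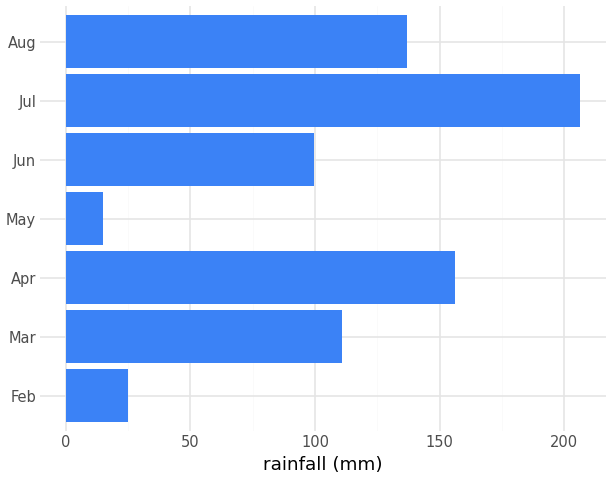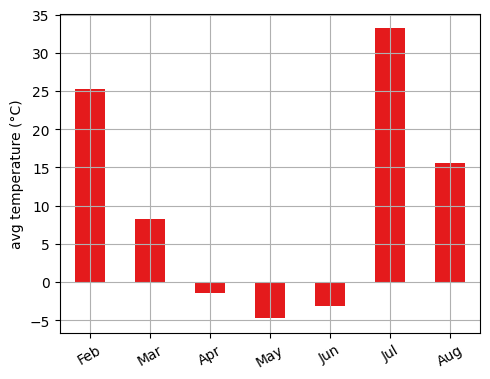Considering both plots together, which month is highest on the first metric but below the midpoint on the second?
Apr

Chart 2 median avg temperature (°C) ≈ 10; below-median months: Apr, May, Jun. Among those, Apr has the highest rainfall (mm) (≈ 160).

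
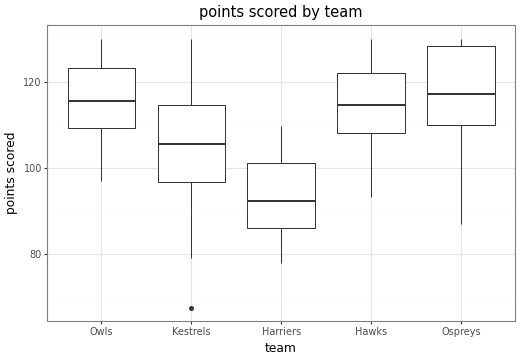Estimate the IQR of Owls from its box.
Q3 ≈ 124, Q1 ≈ 110; IQR ≈ 14.

≈ 14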